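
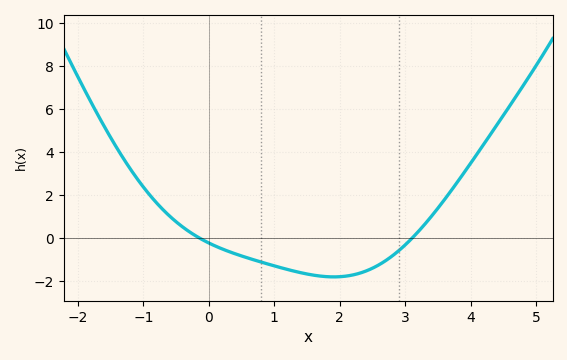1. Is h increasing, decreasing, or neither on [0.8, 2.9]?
neither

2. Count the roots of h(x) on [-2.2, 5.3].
2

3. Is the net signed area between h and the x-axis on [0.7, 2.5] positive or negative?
negative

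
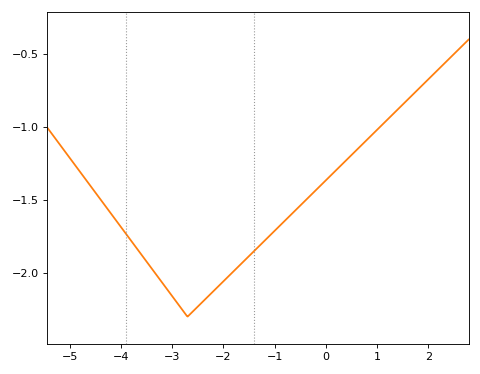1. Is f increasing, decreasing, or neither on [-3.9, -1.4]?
neither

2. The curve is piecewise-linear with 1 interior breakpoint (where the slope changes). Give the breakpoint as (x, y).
(-2.7, -2.3)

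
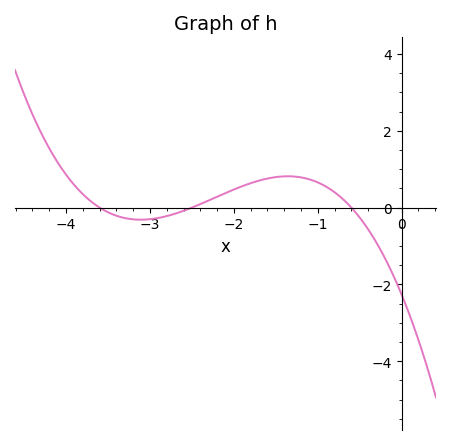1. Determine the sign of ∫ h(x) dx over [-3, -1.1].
positive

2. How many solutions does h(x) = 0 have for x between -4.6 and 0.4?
3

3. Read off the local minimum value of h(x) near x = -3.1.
-0.315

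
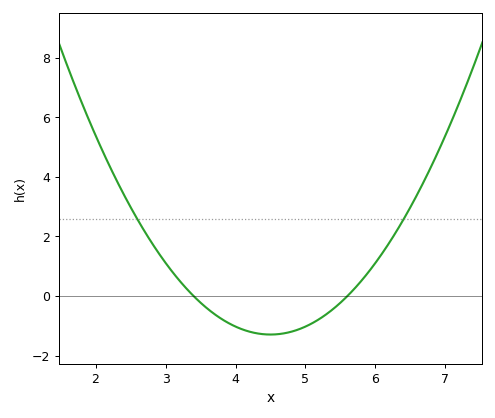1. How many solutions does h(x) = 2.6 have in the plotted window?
2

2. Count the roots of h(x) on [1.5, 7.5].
2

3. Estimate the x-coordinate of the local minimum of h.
4.5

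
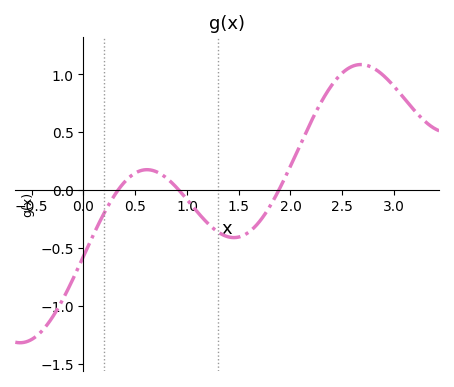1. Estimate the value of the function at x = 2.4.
0.9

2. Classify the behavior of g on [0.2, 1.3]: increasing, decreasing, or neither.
neither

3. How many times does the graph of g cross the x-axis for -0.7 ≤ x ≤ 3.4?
3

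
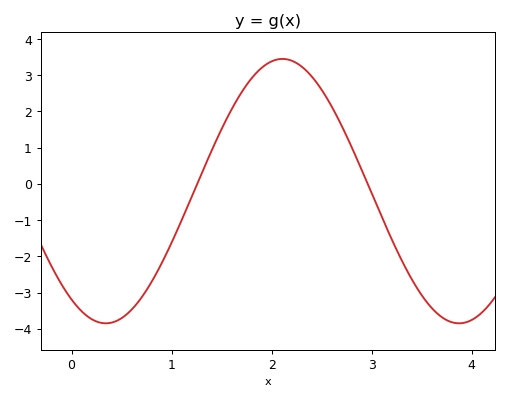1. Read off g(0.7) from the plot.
-3.1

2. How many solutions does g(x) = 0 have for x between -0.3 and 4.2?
2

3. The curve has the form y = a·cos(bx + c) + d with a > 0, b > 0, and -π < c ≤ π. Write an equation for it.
y = 3.65cos(1.8x + 2.5) - 0.2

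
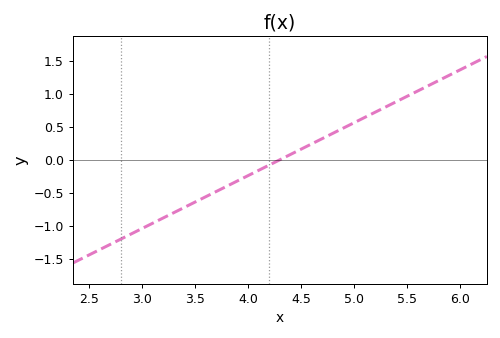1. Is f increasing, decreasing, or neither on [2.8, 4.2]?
increasing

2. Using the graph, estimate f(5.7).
1.12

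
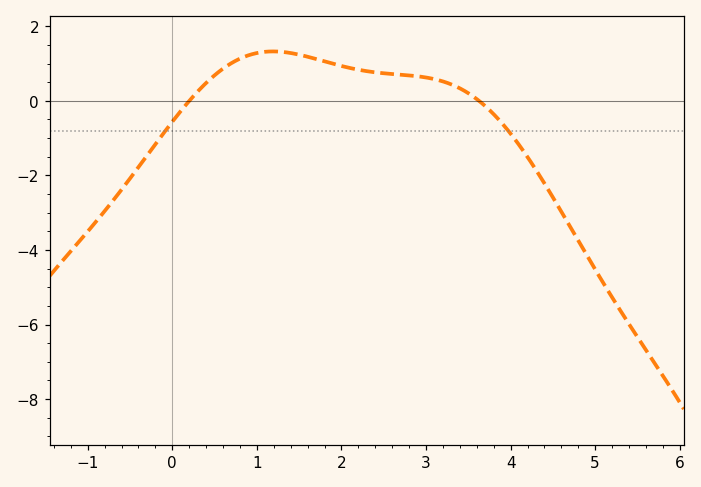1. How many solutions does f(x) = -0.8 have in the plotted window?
2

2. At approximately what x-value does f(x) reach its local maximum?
1.19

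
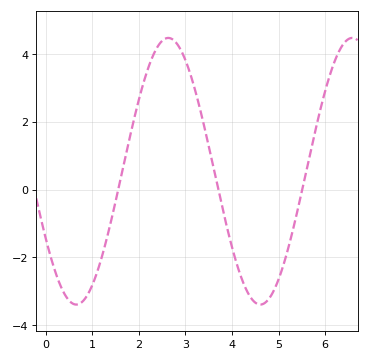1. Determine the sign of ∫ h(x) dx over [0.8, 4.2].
positive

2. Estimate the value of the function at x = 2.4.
4.2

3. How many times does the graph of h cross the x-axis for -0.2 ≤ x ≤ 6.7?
3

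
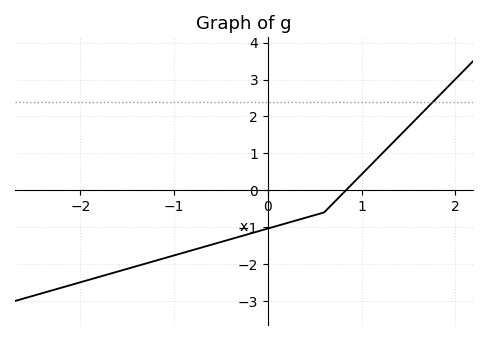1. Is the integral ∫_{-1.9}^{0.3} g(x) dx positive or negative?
negative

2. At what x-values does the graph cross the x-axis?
0.833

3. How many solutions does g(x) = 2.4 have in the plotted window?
1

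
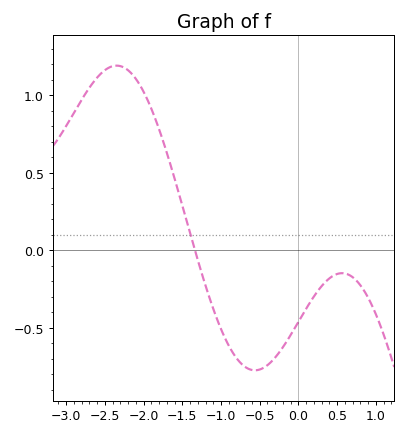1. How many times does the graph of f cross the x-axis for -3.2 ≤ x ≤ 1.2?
1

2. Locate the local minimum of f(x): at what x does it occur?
-0.562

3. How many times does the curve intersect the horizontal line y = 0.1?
1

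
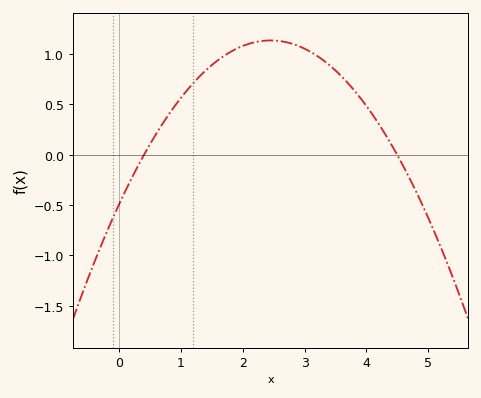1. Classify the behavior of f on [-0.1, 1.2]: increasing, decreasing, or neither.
increasing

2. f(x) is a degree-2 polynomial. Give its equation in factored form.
y = -0.27(x - 0.4)(x - 4.5)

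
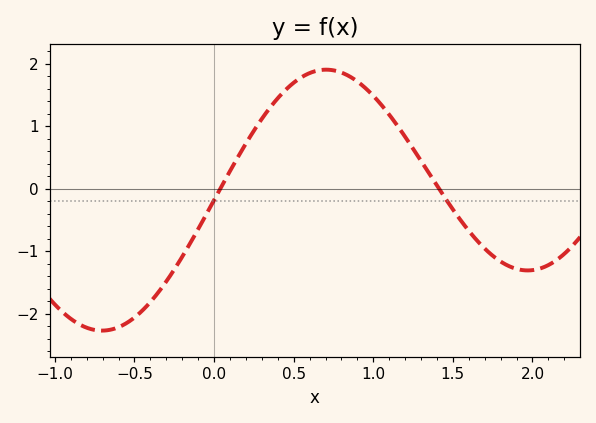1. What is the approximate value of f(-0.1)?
-0.6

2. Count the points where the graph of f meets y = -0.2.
2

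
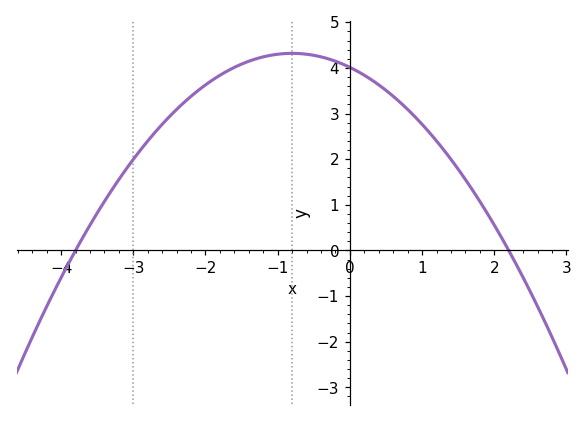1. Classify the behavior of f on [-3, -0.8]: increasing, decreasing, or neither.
increasing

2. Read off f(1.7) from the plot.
1.32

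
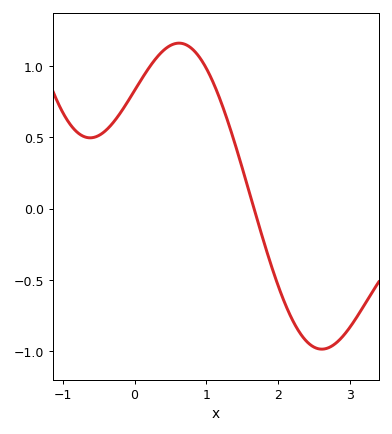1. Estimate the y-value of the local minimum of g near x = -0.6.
0.5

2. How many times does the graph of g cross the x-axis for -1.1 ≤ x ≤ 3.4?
1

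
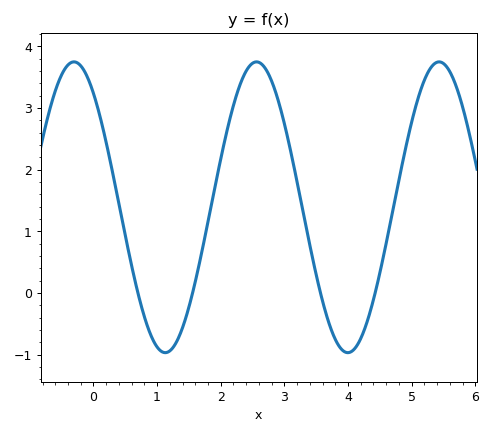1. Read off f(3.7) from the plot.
-0.5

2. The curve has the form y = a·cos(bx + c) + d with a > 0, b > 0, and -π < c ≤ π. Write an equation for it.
y = 2.36cos(2.2x + 0.67) + 1.39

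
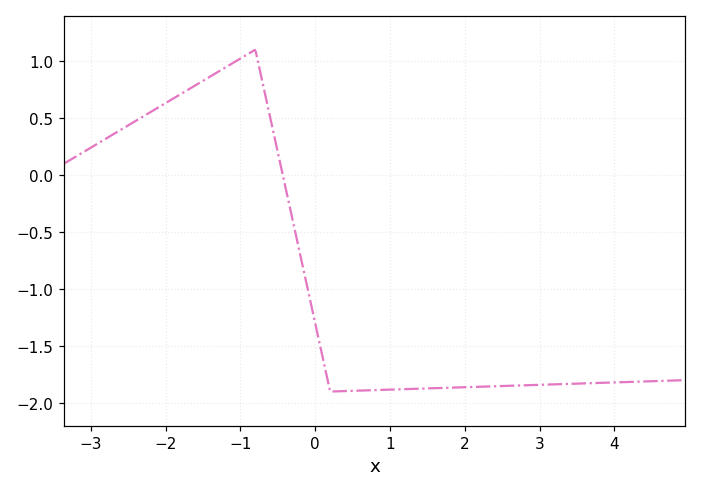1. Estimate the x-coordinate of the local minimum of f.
0.2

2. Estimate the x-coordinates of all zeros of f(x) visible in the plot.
-0.4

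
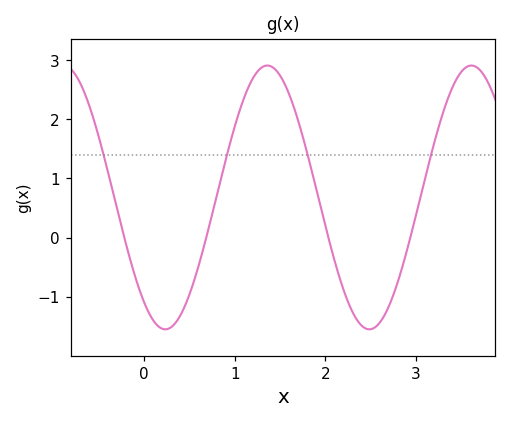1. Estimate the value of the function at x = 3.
0.4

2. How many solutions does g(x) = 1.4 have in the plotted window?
4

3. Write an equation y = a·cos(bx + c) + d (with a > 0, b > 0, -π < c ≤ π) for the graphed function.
y = 2.23cos(2.8x + 2.5) + 0.68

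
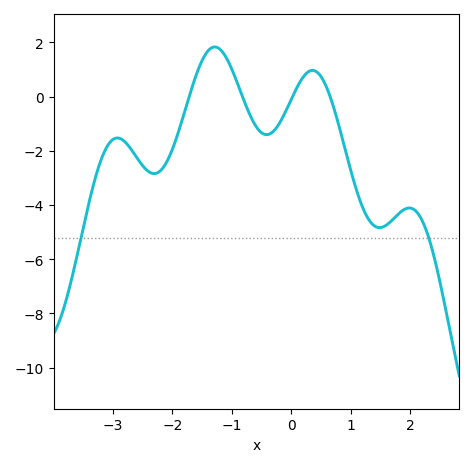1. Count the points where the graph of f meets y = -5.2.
2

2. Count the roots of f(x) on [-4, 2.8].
4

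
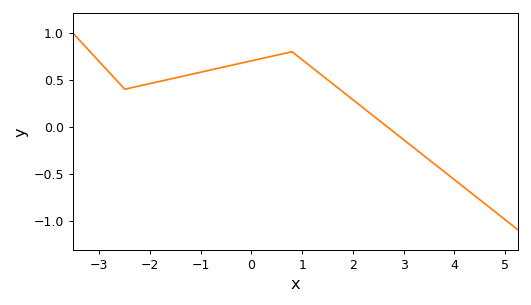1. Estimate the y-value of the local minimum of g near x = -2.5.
0.4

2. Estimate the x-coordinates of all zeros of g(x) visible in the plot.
2.6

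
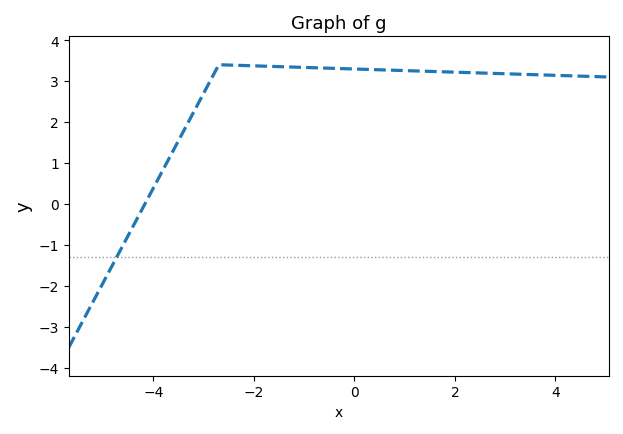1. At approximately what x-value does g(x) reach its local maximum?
-2.7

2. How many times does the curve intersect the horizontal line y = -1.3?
1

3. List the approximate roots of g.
-4.17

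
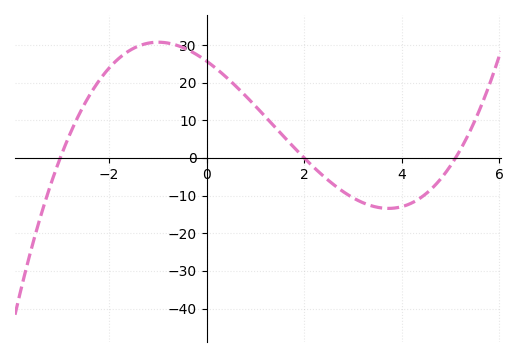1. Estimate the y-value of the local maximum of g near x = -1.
31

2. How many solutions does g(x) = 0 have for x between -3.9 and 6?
3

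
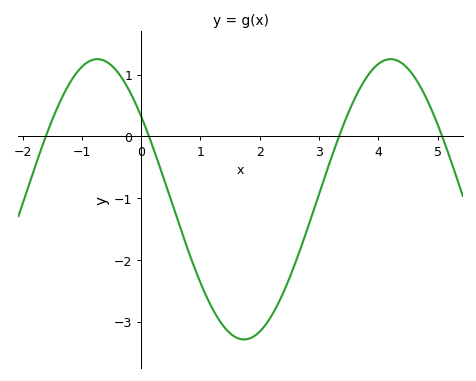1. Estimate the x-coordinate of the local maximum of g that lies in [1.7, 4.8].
4.2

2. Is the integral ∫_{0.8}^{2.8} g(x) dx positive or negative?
negative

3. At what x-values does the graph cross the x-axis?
-1.6, 0.1, 3.3, 5.1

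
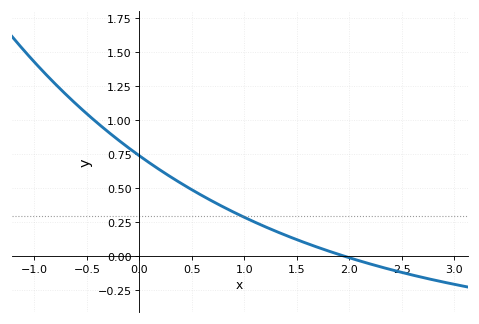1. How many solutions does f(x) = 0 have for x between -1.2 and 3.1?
1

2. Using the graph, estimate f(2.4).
-0.1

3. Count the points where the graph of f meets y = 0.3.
1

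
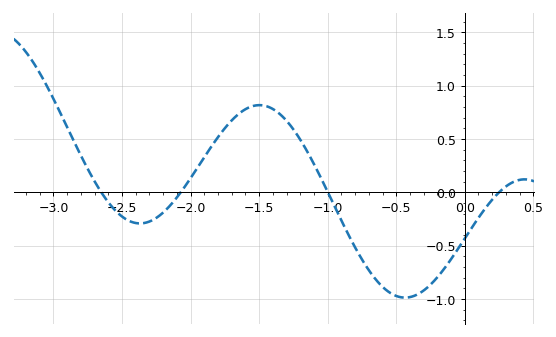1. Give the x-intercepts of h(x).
-2.7, -2.1, -1, 0.2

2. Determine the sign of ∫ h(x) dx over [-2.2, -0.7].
positive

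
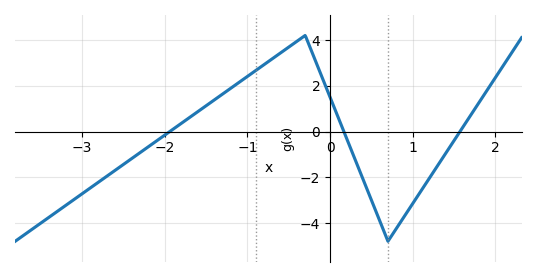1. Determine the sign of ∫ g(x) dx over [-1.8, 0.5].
positive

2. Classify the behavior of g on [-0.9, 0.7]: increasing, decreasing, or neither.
neither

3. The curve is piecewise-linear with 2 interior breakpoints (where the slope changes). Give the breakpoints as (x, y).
(-0.3, 4.2); (0.7, -4.8)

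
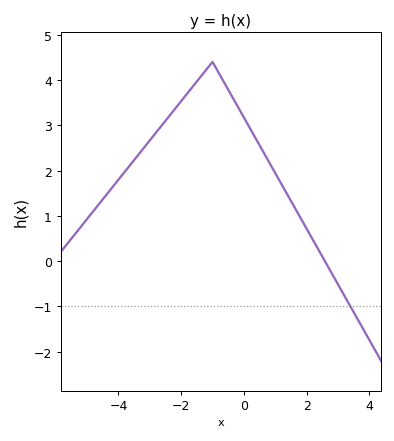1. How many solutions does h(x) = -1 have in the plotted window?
1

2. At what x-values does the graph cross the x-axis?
2.6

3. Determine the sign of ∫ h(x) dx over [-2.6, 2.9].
positive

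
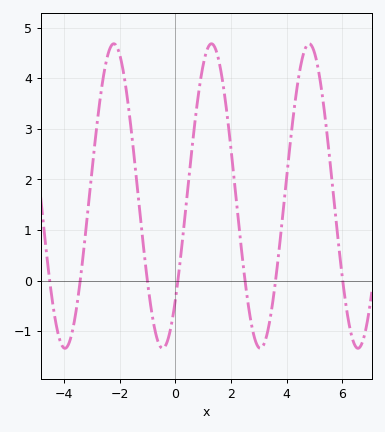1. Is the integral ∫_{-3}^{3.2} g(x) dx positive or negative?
positive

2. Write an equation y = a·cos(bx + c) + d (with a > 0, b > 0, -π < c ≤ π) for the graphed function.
y = 3.01cos(1.79x - 2.32) + 1.67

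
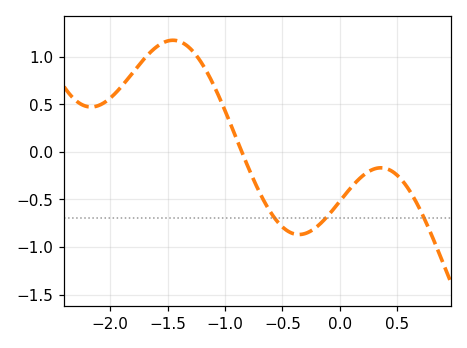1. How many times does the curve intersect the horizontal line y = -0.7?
3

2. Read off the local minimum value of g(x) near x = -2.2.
0.472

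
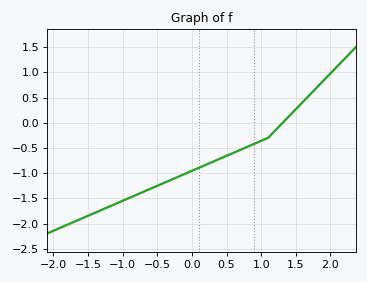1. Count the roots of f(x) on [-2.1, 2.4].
1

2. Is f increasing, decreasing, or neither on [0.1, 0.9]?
increasing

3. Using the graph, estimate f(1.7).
0.553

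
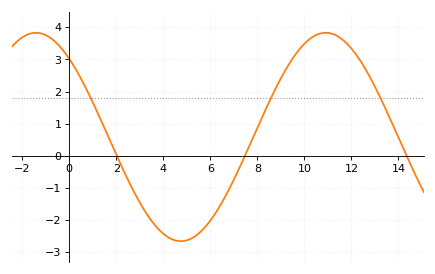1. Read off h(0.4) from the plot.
2.5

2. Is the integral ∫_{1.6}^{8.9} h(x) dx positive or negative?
negative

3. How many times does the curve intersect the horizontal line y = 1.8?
3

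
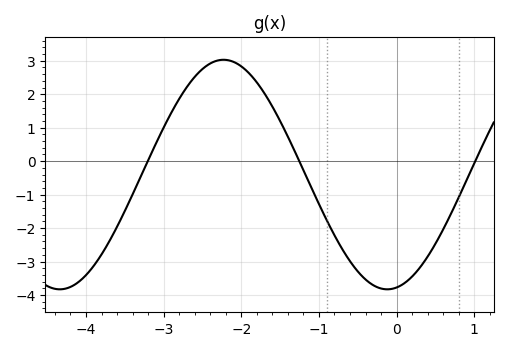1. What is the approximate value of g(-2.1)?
3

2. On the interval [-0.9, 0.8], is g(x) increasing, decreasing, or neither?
neither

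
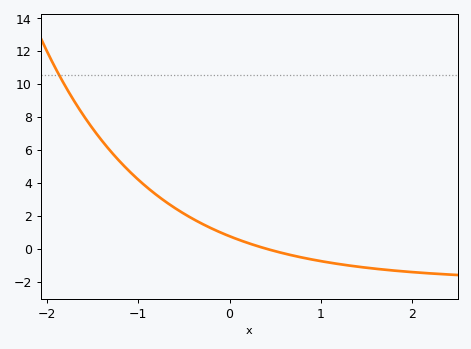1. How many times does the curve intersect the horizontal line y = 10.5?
1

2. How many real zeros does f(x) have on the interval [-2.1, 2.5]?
1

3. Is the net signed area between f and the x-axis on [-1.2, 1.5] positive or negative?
positive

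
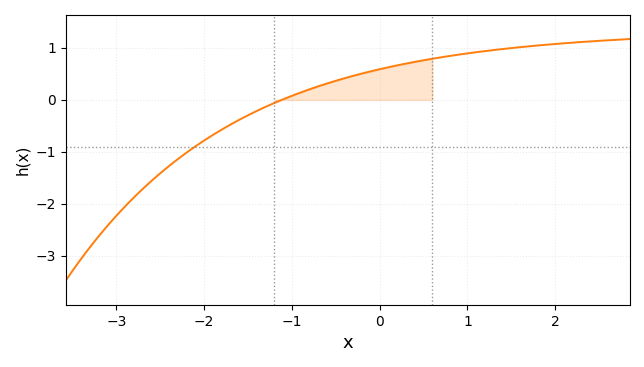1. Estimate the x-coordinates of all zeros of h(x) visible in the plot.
-1.1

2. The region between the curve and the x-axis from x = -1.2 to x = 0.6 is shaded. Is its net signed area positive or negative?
positive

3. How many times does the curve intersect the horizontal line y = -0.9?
1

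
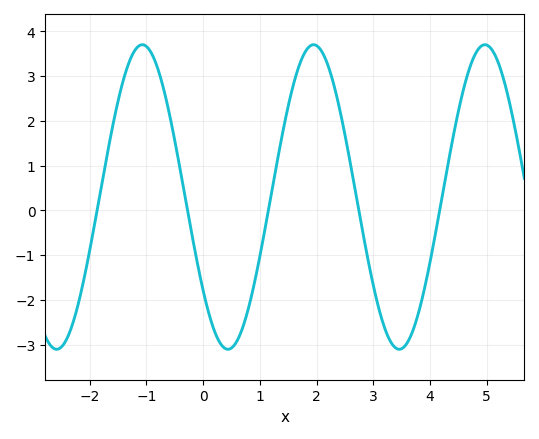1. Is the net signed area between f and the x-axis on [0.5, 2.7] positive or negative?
positive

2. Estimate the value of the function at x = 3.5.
-3.09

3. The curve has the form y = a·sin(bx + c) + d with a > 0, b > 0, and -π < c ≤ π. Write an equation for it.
y = 3.4sin(2.08x - 2.48) + 0.3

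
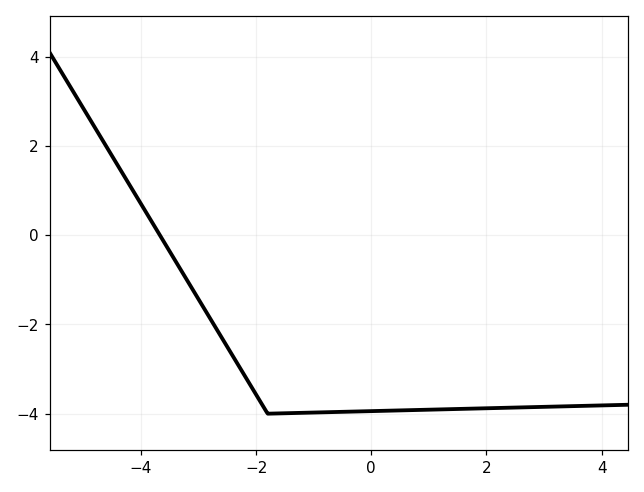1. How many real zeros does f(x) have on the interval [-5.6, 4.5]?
1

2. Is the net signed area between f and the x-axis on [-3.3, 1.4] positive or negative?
negative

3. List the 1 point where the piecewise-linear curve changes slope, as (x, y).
(-1.8, -4)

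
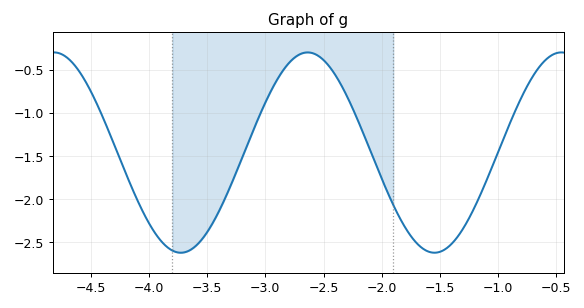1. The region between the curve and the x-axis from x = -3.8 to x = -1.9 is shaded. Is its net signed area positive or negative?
negative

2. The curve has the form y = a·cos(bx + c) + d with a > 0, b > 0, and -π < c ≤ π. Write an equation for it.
y = 1.16cos(2.9x + 1.3) - 1.46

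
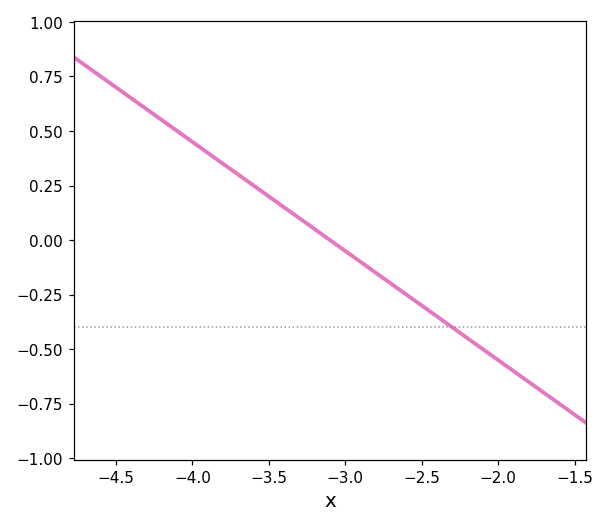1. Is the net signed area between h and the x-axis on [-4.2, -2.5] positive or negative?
positive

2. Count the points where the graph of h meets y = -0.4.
1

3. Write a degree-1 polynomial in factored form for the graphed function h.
y = -0.5(x + 3.1)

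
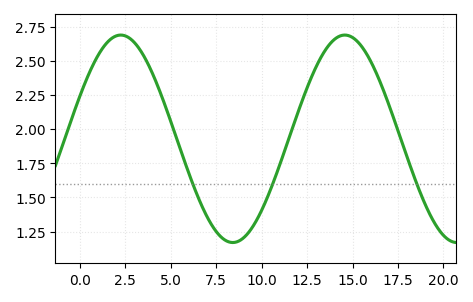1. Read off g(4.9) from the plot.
2.1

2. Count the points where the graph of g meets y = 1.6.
3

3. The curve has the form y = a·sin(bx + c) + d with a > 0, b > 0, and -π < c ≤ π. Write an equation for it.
y = 0.76sin(0.51x + 0.422) + 1.93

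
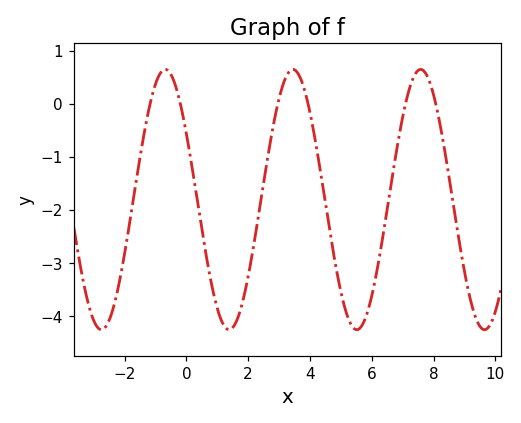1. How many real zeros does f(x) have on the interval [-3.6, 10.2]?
6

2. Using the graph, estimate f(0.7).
-3.04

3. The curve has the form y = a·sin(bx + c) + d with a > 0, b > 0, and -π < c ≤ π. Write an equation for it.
y = 2.45sin(1.52x + 2.61) - 1.8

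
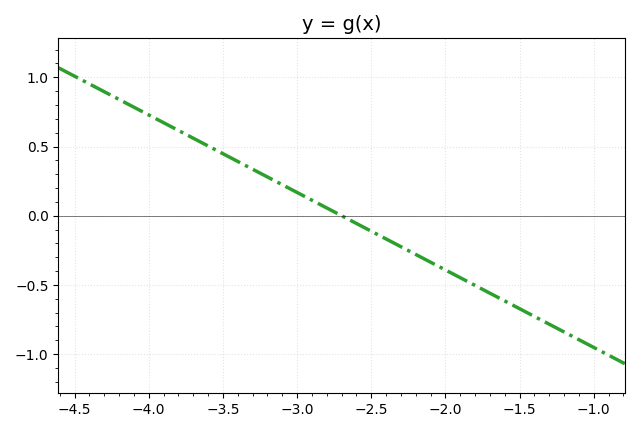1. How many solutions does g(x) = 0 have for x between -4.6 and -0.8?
1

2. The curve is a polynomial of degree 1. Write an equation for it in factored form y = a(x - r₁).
y = -0.56(x + 2.7)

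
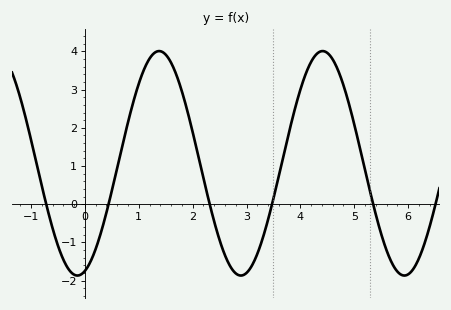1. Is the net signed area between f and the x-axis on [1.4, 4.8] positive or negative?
positive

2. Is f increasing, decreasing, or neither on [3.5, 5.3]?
neither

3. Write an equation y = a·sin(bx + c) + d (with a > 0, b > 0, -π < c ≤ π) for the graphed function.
y = 2.94sin(2.07x - 1.28) + 1.07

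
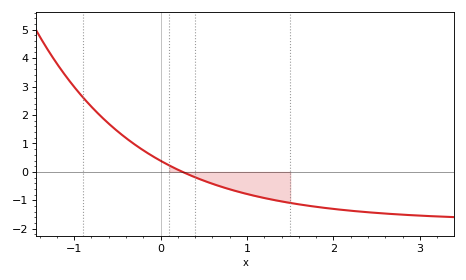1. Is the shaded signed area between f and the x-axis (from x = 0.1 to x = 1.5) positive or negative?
negative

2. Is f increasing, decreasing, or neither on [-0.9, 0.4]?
decreasing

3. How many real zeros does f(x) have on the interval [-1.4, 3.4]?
1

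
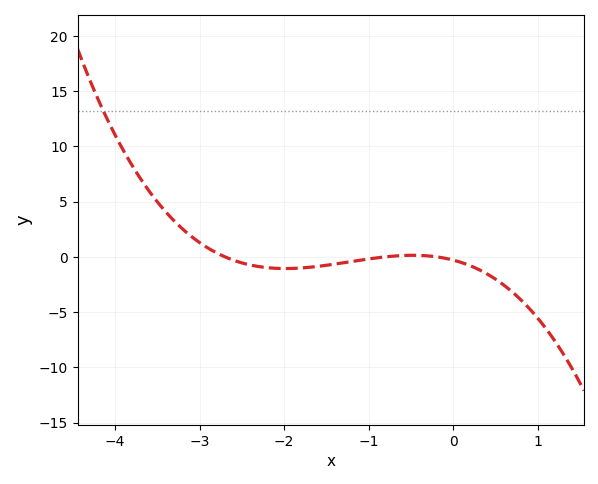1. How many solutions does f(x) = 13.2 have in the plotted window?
1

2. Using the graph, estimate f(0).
-0.5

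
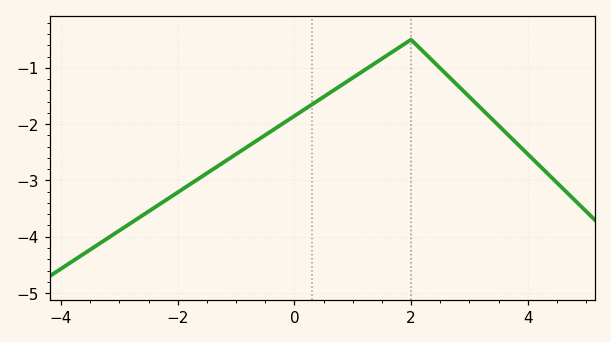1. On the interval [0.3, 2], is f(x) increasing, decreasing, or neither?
increasing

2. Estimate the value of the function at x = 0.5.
-1.52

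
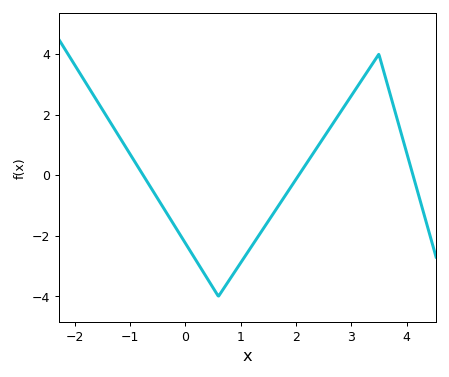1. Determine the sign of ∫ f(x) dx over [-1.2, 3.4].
negative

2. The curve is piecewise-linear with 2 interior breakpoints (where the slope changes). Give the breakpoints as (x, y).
(0.6, -4); (3.5, 4)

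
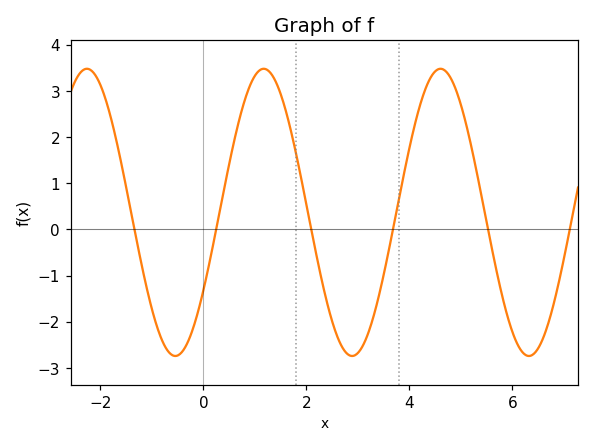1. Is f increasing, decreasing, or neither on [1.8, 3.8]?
neither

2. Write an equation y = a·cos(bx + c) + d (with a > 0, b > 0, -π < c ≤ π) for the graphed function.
y = 3.11cos(1.83x - 2.14) + 0.37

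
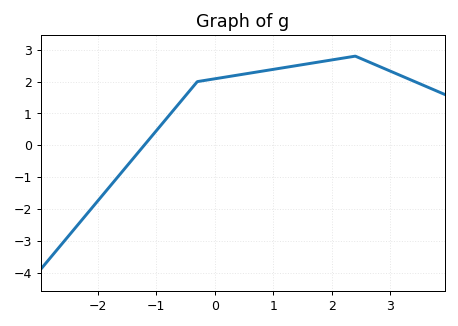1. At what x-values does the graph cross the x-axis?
-1.21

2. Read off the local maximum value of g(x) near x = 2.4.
2.8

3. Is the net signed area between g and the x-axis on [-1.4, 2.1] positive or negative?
positive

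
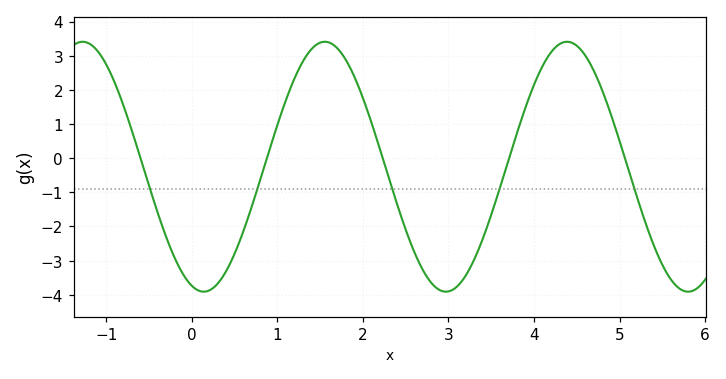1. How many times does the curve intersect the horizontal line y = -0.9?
5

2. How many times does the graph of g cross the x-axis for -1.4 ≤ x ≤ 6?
5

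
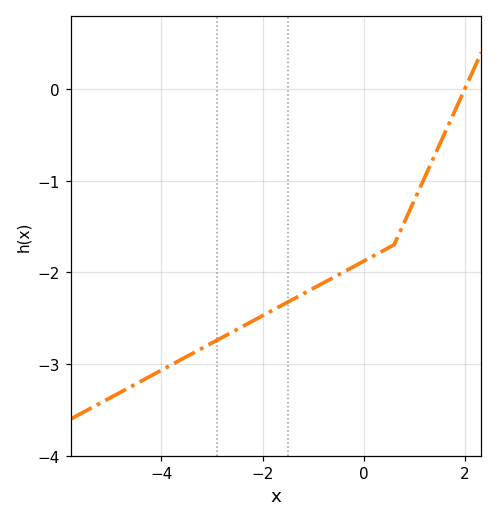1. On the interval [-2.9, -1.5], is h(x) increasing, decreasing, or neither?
increasing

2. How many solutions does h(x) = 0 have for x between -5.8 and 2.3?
1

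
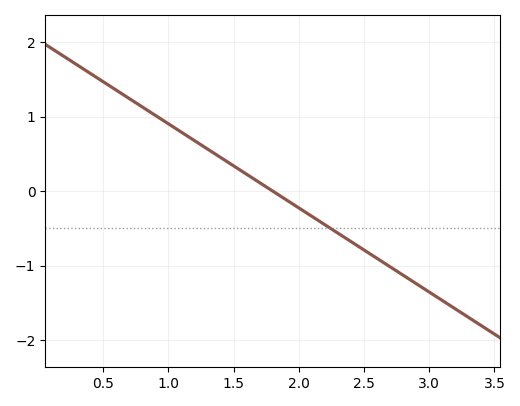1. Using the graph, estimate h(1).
0.9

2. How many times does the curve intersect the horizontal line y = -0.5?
1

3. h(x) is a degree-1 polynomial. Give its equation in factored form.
y = -1.13(x - 1.8)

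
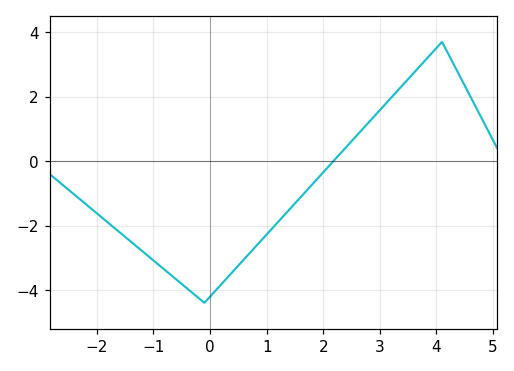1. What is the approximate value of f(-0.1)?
-4.4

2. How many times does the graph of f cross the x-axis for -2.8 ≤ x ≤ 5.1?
1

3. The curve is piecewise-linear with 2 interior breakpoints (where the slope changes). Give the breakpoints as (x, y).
(-0.1, -4.4); (4.1, 3.7)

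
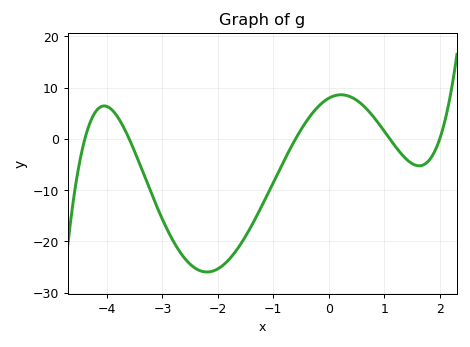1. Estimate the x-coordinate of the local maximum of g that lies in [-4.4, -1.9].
-4.1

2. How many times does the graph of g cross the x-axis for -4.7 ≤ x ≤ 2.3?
5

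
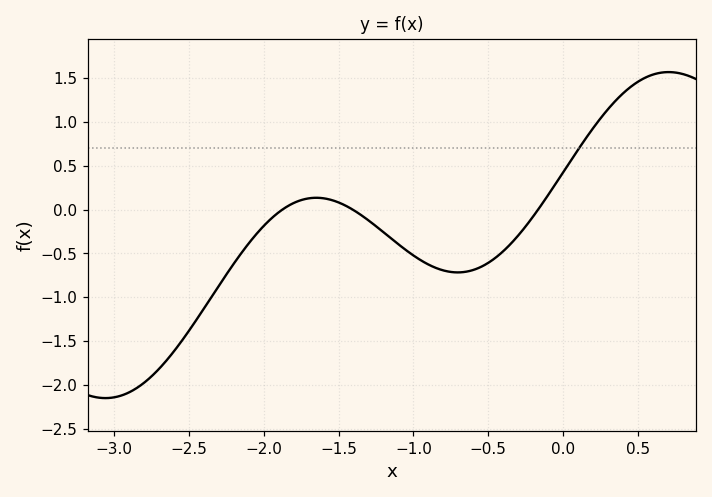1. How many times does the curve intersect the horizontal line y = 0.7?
1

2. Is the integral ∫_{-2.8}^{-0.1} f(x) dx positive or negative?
negative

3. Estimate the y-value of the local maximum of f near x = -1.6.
0.15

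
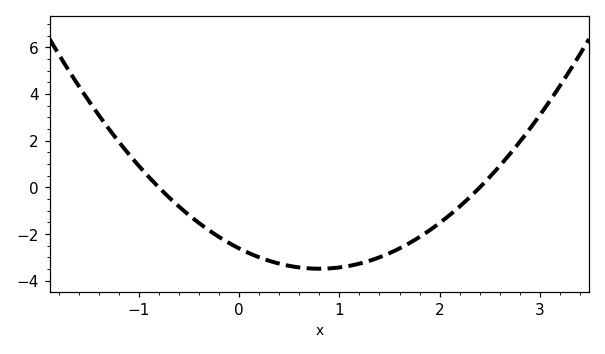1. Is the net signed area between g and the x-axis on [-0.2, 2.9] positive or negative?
negative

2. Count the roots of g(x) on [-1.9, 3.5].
2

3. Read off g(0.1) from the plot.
-2.82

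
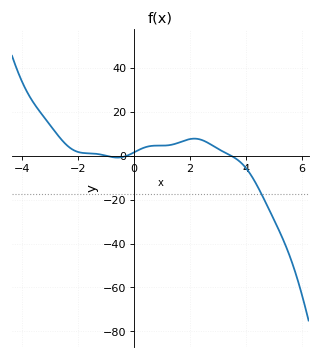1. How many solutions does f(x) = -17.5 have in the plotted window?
1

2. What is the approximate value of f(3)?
3.22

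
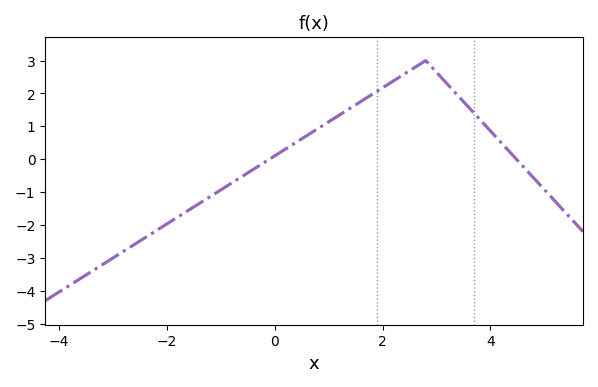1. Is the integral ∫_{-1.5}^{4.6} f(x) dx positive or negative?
positive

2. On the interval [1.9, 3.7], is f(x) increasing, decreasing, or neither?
neither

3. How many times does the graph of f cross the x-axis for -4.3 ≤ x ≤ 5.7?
2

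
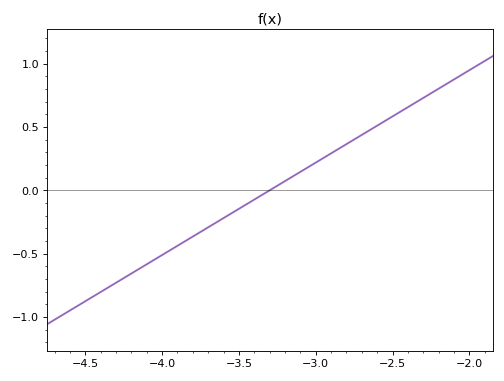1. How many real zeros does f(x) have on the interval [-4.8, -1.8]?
1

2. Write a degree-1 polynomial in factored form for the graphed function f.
y = 0.73(x + 3.3)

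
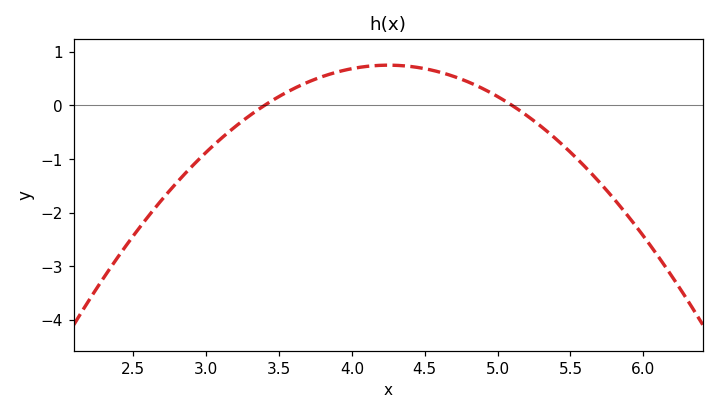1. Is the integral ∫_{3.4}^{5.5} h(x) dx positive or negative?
positive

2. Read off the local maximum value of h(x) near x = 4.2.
0.8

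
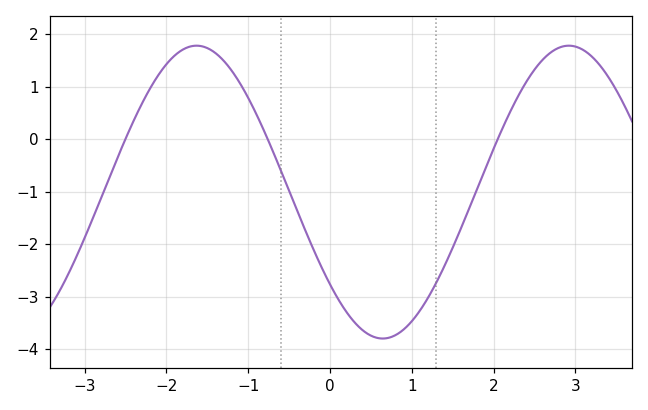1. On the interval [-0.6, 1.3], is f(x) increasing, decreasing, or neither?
neither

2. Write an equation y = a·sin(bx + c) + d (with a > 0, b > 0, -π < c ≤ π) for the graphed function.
y = 2.79sin(1.38x - 2.46) - 1.01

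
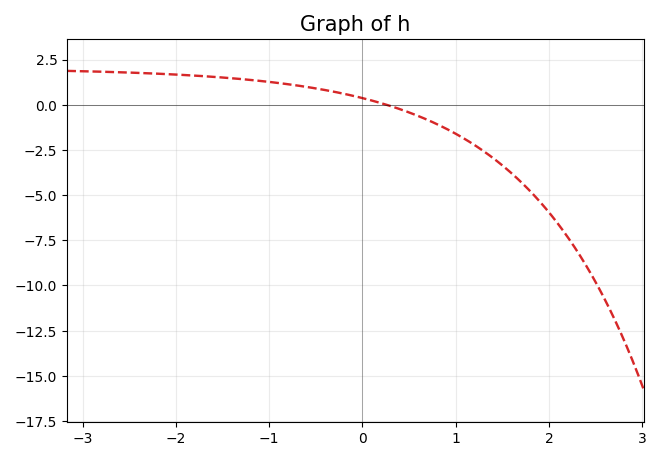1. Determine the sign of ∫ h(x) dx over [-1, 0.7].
positive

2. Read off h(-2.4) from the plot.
2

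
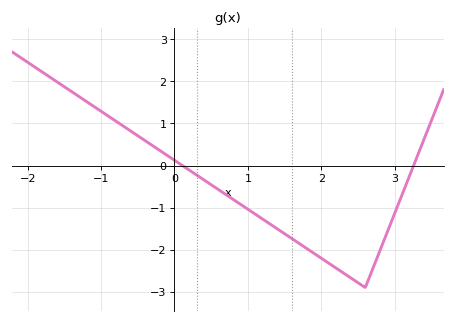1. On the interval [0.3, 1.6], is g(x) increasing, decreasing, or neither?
decreasing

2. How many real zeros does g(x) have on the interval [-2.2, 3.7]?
2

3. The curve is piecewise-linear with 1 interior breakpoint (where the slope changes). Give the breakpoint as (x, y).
(2.6, -2.9)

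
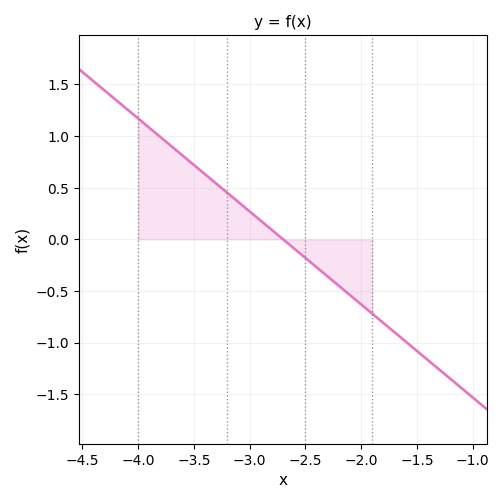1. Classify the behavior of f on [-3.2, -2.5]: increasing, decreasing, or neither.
decreasing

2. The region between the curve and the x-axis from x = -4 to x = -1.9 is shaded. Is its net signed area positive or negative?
positive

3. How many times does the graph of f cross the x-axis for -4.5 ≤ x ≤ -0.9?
1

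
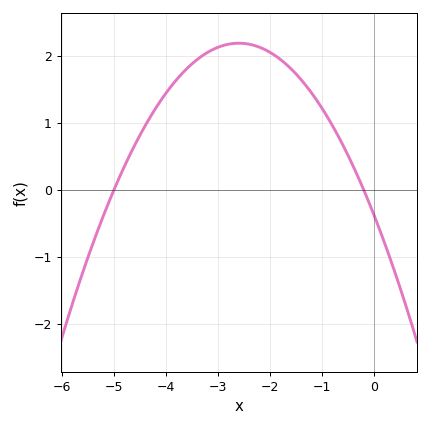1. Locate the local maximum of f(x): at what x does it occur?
-2.6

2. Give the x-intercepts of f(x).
-5, -0.2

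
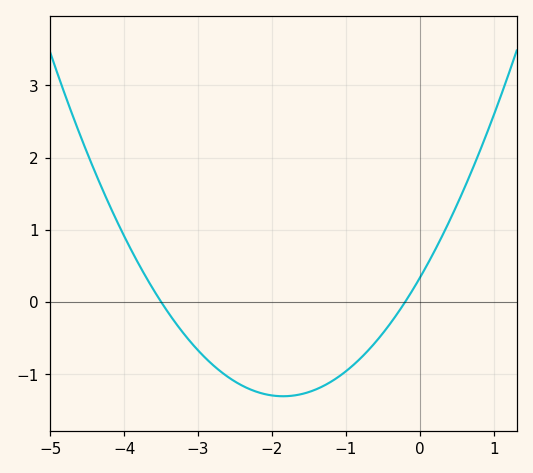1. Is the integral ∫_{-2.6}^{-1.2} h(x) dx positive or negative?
negative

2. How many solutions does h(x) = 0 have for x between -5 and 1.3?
2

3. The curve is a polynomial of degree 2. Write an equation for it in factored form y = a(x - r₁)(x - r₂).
y = 0.48(x + 3.5)(x + 0.2)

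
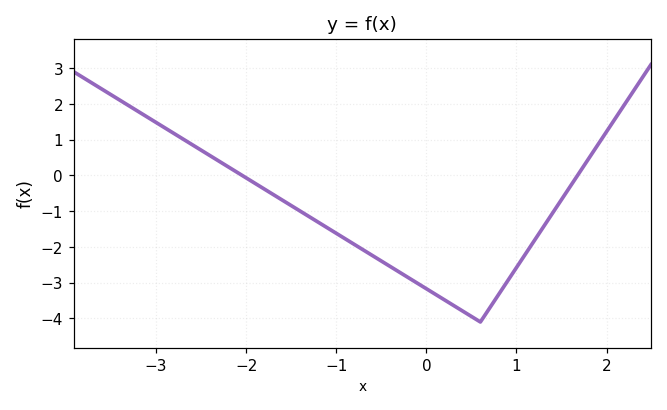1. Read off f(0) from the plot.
-3.2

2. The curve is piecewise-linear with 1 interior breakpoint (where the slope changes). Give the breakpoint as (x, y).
(0.6, -4.1)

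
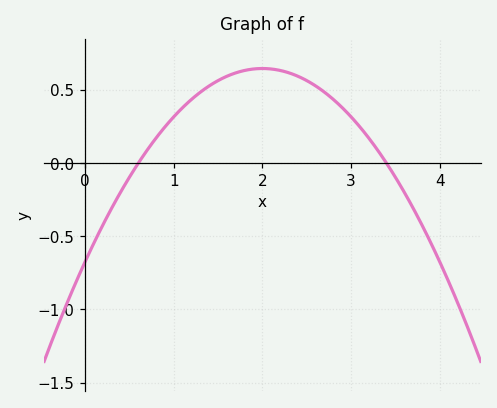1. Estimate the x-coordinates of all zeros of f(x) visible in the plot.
0.6, 3.4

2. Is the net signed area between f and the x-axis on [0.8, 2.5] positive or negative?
positive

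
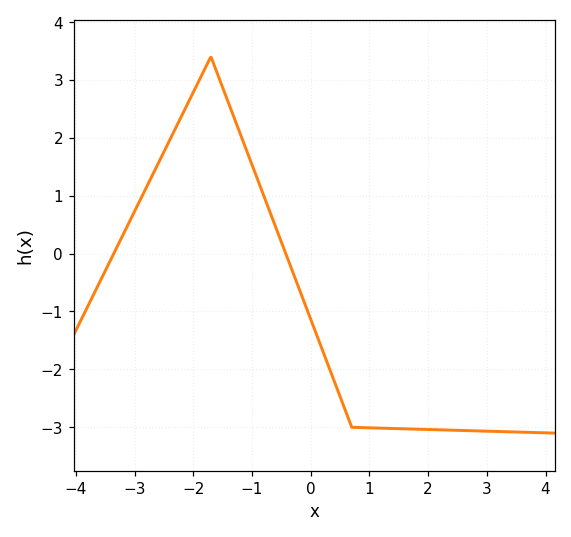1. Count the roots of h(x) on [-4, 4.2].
2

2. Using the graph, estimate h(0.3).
-1.93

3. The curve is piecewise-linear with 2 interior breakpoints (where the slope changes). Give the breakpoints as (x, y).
(-1.7, 3.4); (0.7, -3)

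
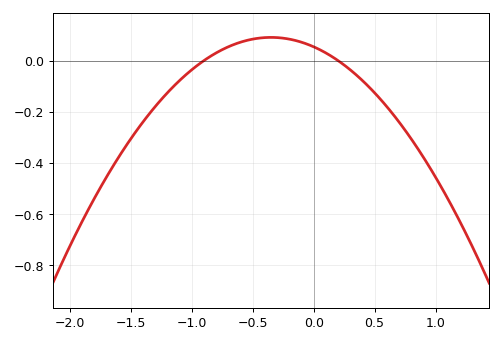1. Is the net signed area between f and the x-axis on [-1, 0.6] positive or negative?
positive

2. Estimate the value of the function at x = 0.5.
-0.12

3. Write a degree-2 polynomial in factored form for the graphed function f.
y = -0.3(x + 0.9)(x - 0.2)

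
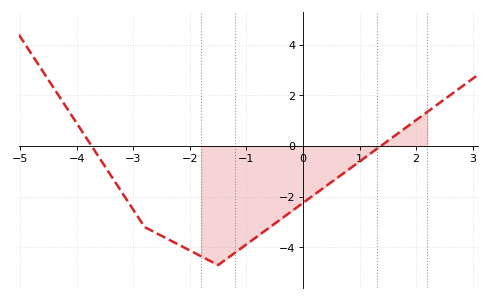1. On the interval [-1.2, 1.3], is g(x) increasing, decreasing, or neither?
increasing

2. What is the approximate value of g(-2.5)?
-3.6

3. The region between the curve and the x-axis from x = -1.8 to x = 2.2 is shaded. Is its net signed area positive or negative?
negative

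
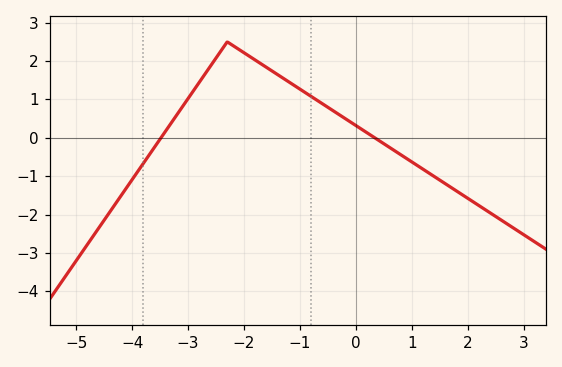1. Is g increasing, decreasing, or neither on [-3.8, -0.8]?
neither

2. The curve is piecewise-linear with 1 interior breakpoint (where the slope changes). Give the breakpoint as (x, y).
(-2.3, 2.5)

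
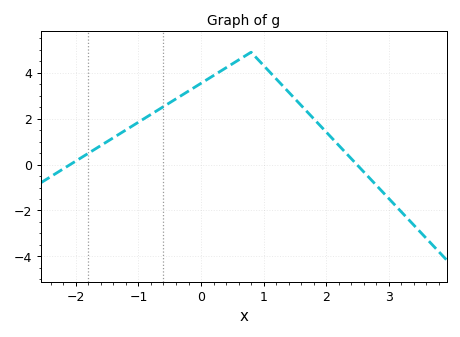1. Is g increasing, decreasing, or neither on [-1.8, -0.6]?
increasing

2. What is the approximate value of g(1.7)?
2.29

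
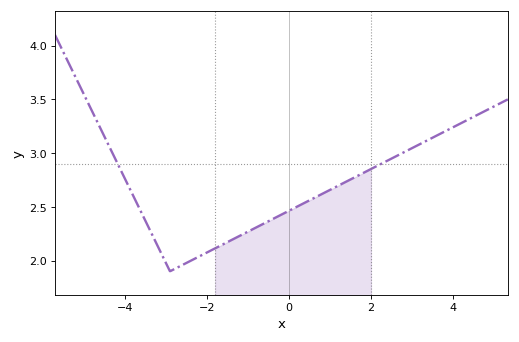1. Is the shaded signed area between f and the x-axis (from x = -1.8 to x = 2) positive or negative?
positive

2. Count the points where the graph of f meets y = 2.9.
2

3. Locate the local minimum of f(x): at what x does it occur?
-2.9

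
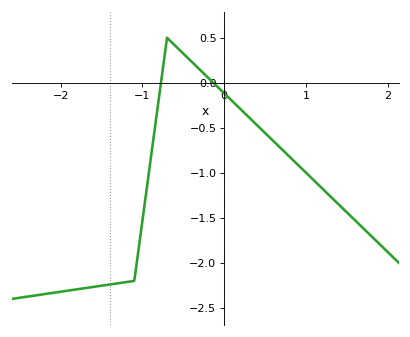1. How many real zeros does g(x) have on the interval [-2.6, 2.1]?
2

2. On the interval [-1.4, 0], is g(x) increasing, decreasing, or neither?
neither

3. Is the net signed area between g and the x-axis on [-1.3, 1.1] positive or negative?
negative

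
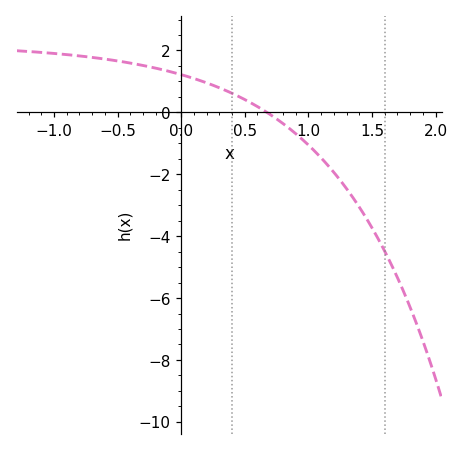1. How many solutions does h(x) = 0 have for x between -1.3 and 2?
1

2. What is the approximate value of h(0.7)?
-0.07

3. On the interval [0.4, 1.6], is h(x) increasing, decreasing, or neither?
decreasing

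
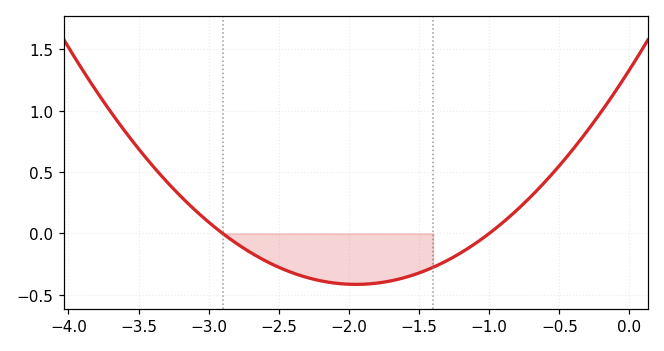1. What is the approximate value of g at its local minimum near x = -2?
-0.4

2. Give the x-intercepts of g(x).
-2.9, -1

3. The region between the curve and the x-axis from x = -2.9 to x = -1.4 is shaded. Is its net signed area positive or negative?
negative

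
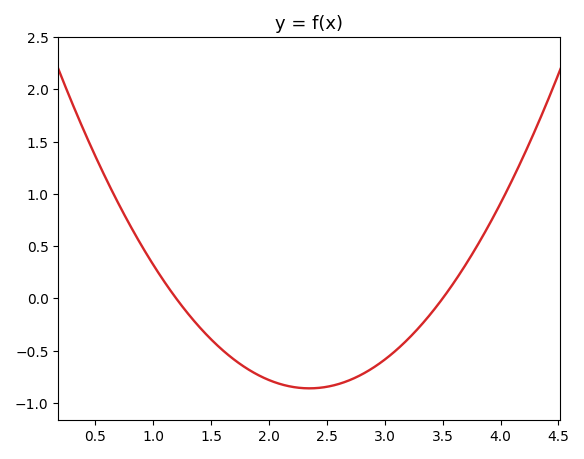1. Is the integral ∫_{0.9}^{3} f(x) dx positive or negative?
negative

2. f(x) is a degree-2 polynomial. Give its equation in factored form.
y = 0.65(x - 1.2)(x - 3.5)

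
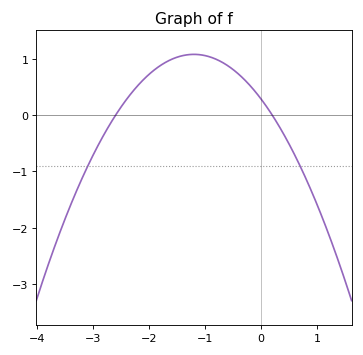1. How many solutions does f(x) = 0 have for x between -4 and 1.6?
2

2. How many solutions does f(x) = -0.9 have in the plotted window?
2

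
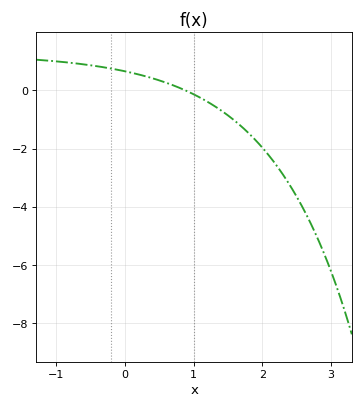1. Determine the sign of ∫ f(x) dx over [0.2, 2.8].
negative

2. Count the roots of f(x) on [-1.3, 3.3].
1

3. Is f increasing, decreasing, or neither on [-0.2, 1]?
decreasing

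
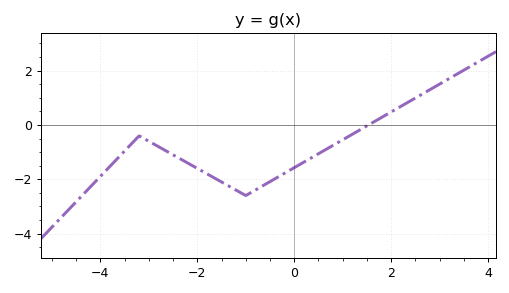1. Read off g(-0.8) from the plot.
-2.39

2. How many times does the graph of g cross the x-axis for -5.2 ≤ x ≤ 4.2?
1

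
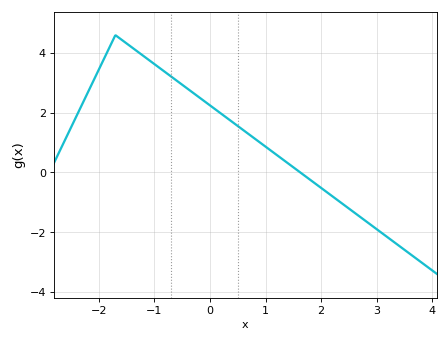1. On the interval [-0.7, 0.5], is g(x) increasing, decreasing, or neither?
decreasing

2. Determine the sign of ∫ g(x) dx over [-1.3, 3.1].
positive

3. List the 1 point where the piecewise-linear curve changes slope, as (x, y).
(-1.7, 4.6)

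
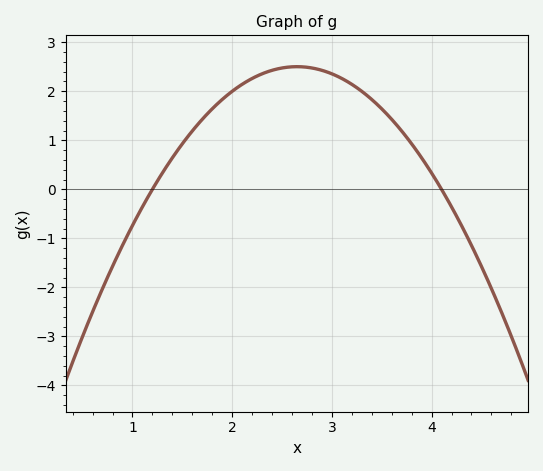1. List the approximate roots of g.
1.2, 4.1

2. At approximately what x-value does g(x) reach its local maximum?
2.65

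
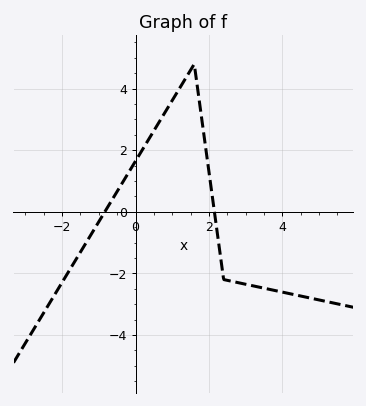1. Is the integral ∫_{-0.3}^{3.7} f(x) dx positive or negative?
positive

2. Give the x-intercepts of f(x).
-0.836, 2.15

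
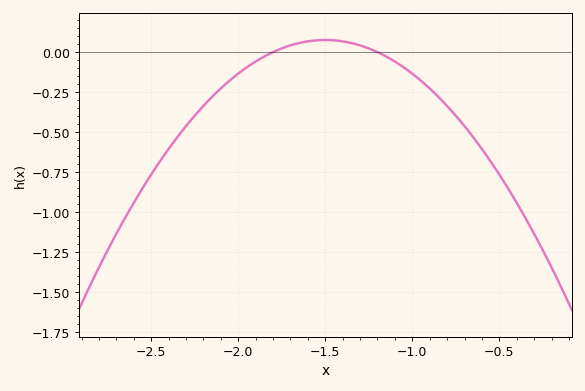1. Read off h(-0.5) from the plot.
-0.76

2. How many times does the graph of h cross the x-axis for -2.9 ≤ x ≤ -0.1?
2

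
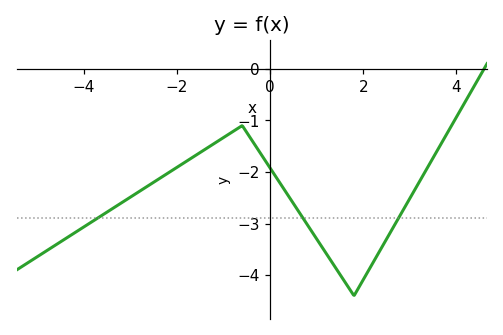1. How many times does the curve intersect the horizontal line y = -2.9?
3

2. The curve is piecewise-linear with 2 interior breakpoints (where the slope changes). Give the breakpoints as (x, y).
(-0.6, -1.1); (1.8, -4.4)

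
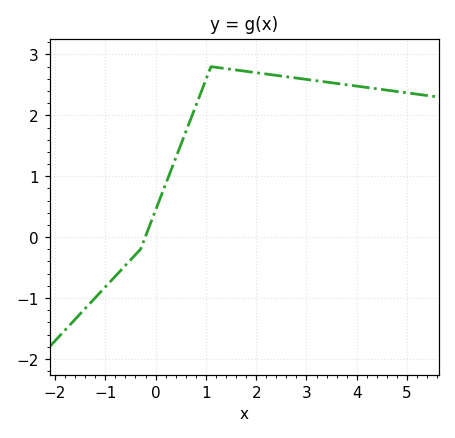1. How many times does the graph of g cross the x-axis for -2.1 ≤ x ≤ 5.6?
1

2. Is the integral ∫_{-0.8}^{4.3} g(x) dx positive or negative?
positive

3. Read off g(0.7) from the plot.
1.94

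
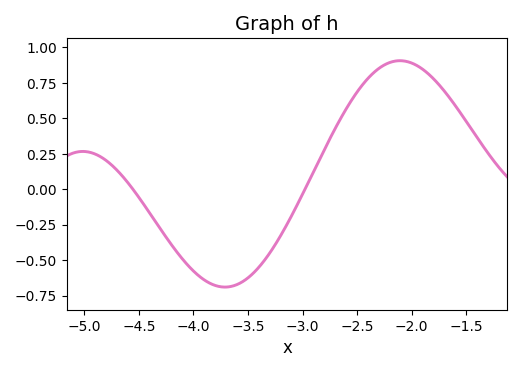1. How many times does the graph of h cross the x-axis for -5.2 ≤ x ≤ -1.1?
2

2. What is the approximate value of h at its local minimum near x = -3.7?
-0.69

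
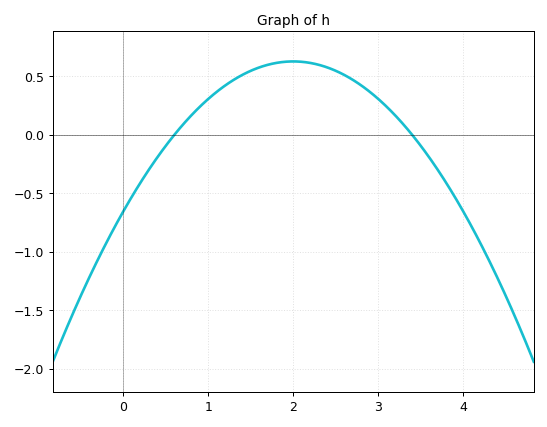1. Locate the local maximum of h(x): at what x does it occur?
2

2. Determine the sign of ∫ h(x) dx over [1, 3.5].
positive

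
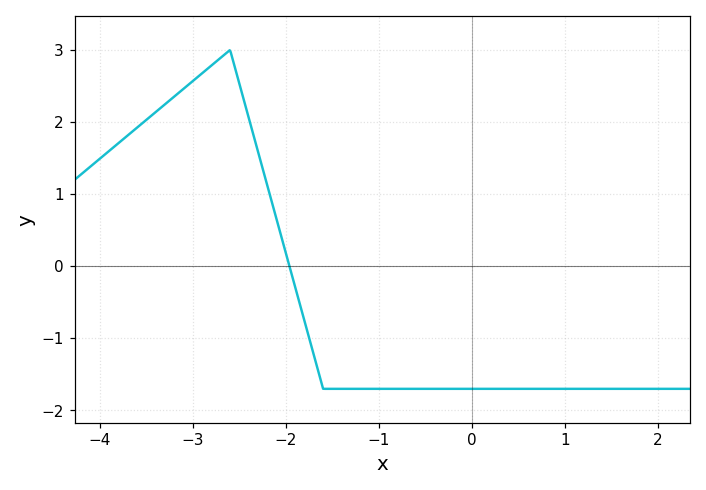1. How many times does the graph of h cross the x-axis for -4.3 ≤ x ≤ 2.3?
1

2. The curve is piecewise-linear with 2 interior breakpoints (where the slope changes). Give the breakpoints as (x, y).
(-2.6, 3); (-1.6, -1.7)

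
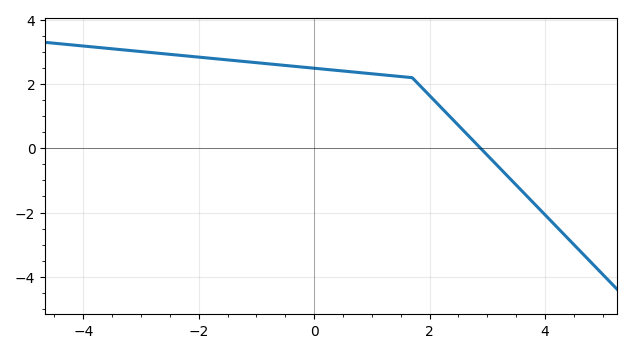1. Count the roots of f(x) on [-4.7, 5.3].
1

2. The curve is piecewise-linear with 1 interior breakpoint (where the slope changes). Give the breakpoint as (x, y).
(1.7, 2.2)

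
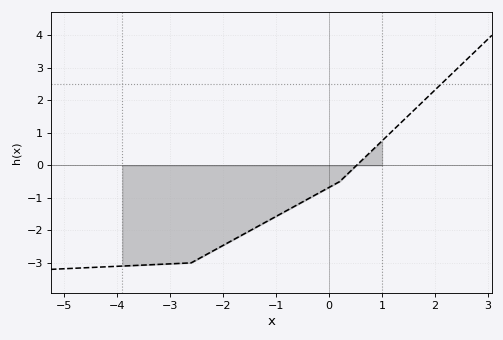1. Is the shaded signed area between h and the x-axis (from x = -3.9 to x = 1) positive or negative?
negative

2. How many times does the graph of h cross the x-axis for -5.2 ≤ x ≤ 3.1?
1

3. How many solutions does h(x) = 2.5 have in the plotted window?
1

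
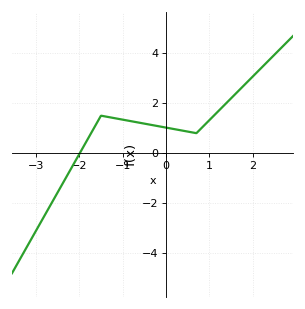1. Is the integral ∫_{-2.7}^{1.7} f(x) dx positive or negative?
positive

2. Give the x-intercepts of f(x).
-1.99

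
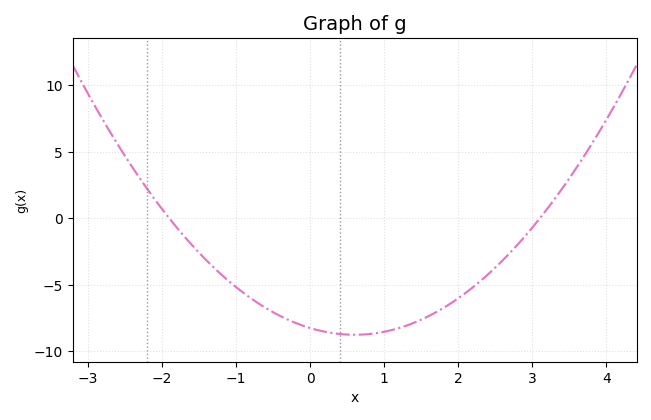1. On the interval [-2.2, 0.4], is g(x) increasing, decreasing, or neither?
decreasing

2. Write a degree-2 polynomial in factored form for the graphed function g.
y = 1.4(x + 1.9)(x - 3.1)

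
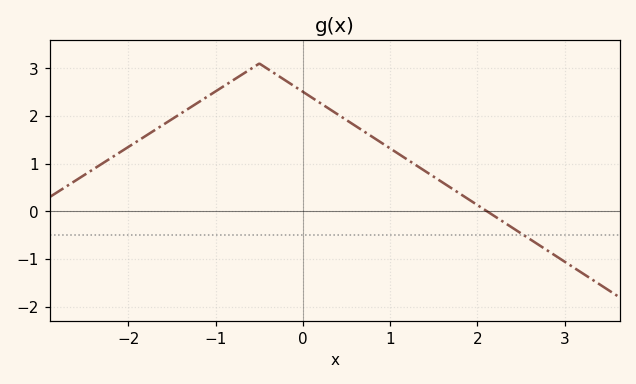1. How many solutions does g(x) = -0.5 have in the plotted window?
1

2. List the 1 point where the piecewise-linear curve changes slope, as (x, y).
(-0.5, 3.1)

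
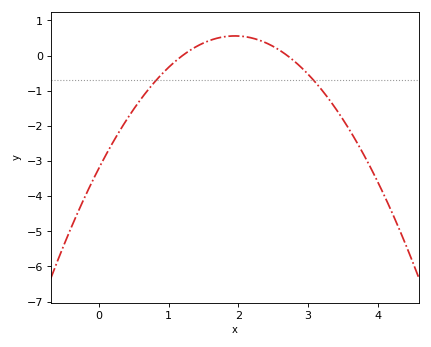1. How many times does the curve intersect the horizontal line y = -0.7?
2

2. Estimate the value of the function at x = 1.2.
0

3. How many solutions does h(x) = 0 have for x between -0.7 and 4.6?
2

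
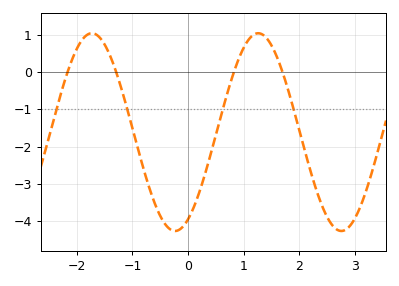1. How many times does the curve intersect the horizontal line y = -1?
4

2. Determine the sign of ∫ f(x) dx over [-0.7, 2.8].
negative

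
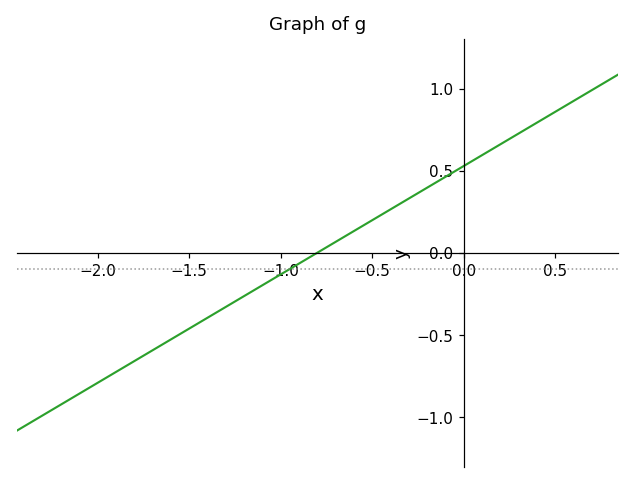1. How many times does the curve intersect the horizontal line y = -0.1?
1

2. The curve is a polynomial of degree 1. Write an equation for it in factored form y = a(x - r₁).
y = 0.66(x + 0.8)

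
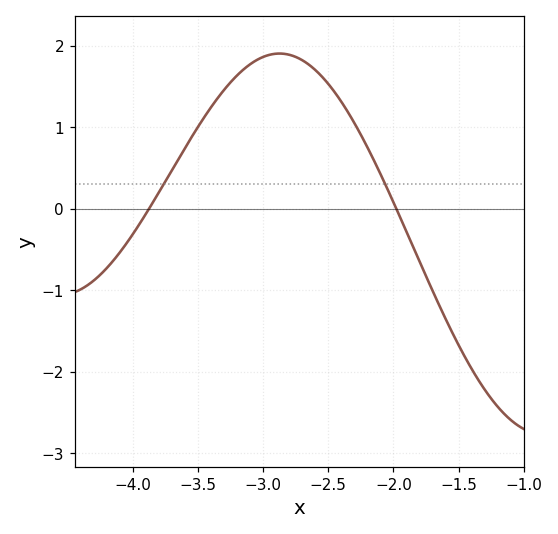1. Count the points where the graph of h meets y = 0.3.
2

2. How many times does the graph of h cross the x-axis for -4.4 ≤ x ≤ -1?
2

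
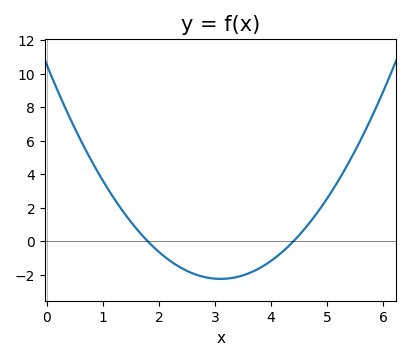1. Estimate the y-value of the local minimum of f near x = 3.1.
-2.2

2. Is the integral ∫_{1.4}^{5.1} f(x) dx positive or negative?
negative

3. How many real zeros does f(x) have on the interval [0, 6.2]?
2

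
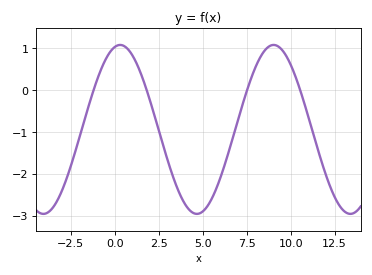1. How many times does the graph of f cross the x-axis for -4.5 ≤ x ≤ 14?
4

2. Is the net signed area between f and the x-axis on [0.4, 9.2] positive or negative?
negative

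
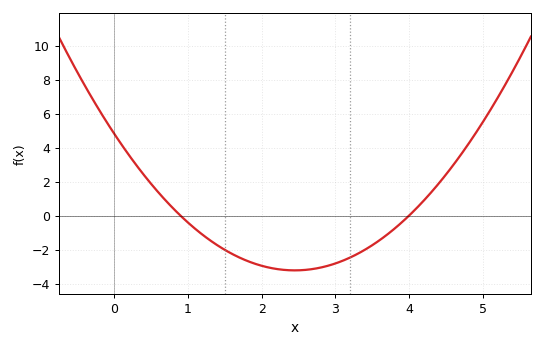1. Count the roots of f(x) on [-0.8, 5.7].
2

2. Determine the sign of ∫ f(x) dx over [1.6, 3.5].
negative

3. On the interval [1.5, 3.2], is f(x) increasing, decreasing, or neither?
neither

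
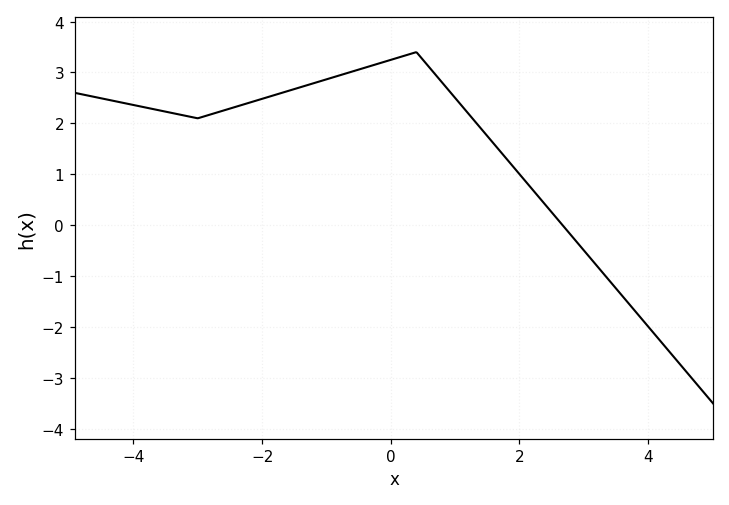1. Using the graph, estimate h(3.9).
-1.83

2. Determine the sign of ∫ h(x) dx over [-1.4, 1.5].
positive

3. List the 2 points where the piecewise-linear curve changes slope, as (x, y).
(-3, 2.1); (0.4, 3.4)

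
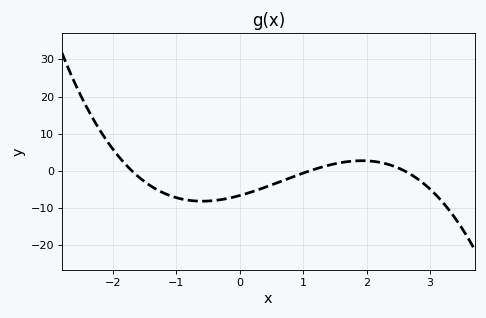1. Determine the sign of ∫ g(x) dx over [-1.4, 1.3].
negative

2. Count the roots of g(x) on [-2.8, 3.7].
3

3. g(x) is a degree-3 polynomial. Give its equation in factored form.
y = -1.36(x + 1.7)(x - 1.1)(x - 2.6)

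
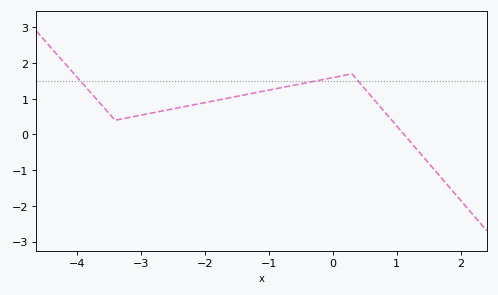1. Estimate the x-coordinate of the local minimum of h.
-3.4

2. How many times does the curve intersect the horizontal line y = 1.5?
3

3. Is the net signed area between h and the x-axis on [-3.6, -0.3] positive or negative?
positive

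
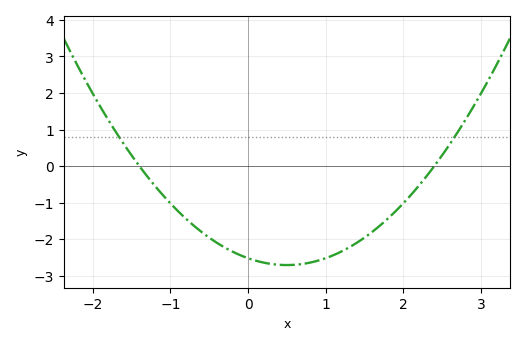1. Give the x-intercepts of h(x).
-1.4, 2.4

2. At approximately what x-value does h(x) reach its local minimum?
0.5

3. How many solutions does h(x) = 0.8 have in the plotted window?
2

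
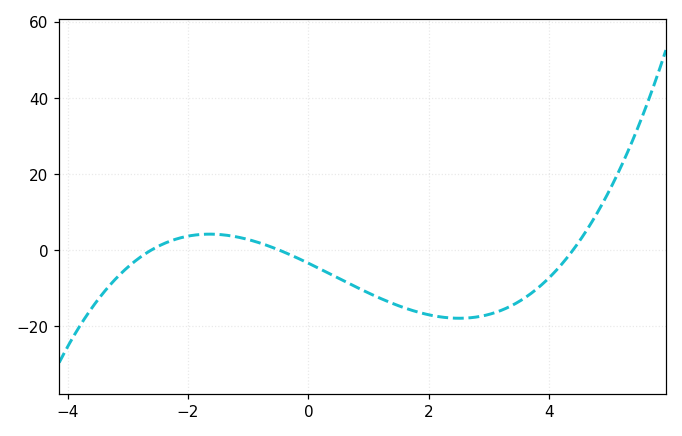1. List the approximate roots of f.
-2.6, -0.5, 4.4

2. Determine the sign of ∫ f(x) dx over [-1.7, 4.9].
negative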